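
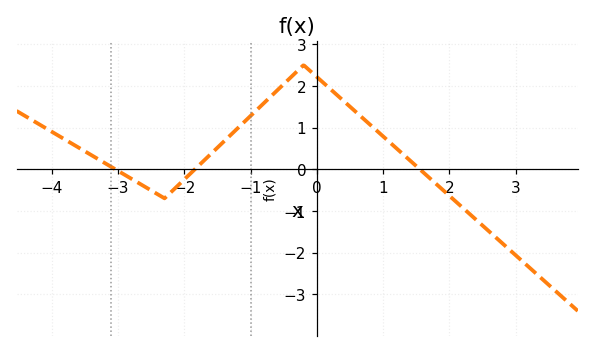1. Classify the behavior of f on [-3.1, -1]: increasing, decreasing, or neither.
neither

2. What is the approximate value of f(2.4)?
-1.21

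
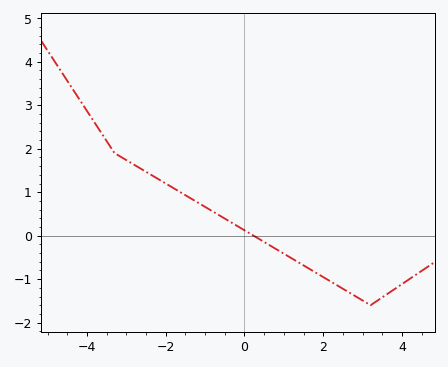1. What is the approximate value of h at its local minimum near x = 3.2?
-1.6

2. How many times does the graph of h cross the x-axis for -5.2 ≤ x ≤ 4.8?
1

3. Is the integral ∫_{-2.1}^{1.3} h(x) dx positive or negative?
positive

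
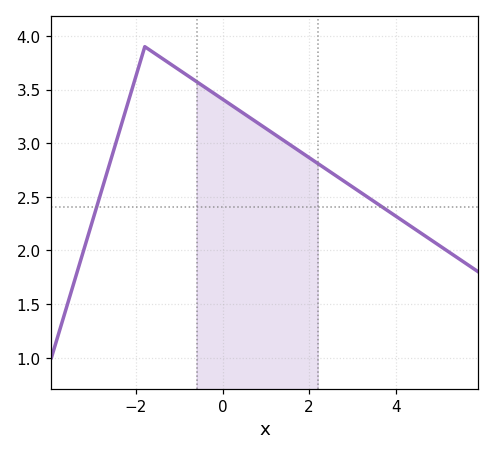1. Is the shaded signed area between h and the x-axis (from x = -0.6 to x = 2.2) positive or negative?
positive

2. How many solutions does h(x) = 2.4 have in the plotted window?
2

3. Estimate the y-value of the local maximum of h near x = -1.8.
3.9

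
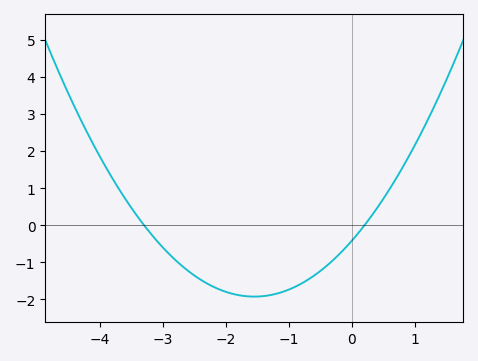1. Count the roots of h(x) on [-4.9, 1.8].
2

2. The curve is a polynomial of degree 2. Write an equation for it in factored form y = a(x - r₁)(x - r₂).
y = 0.63(x + 3.3)(x - 0.2)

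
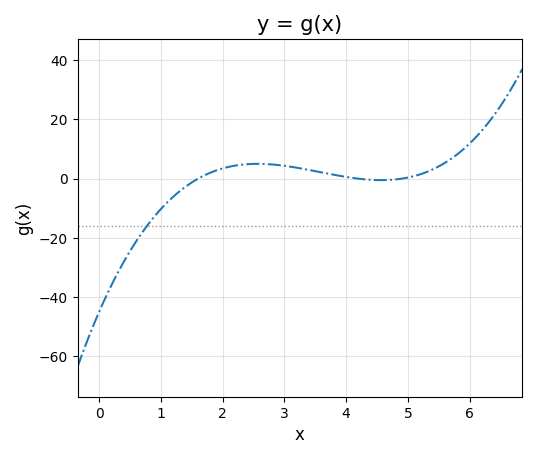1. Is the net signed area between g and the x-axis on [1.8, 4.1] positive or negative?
positive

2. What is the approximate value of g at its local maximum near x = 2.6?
6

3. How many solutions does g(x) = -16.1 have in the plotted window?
1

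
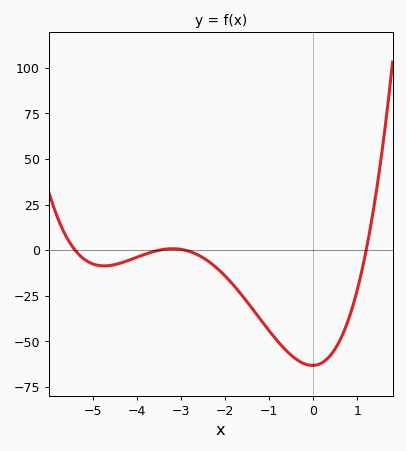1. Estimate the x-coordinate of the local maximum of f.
-3.19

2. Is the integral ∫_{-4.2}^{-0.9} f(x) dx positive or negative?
negative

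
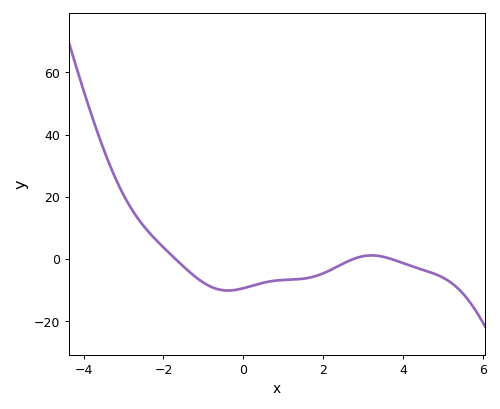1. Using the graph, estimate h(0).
-9.41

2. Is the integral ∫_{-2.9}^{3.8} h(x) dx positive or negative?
negative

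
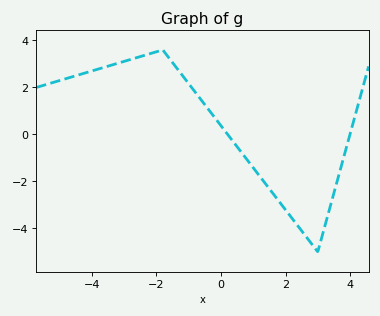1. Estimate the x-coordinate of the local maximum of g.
-1.8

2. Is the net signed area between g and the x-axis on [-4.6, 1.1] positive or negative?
positive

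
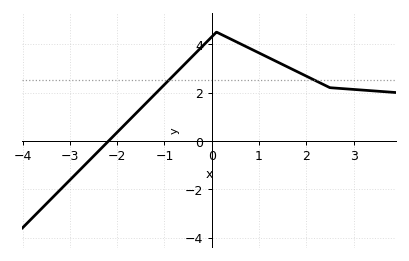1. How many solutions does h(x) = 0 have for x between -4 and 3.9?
1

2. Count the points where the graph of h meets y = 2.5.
2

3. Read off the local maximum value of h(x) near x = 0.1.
4.4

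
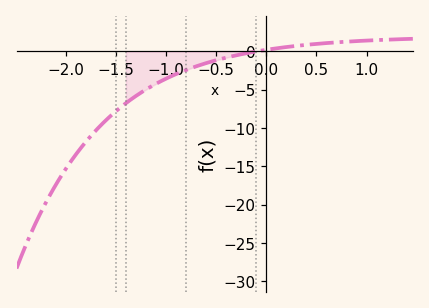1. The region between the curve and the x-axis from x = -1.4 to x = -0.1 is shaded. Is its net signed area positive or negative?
negative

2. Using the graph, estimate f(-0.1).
0.006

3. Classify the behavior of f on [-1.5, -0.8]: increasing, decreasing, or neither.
increasing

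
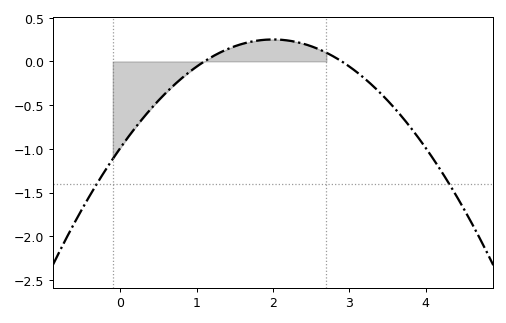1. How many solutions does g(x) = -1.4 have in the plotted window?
2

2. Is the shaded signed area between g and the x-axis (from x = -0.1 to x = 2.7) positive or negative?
negative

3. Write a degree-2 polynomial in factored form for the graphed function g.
y = -0.31(x - 1.1)(x - 2.9)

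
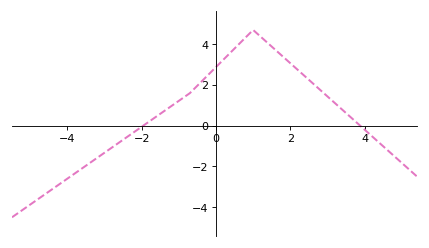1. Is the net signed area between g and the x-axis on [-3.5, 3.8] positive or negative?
positive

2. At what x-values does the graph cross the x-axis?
-2, 3.8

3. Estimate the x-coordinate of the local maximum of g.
1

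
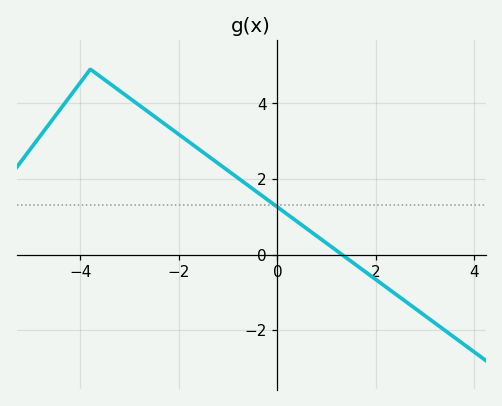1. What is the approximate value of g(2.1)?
-0.758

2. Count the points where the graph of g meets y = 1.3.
1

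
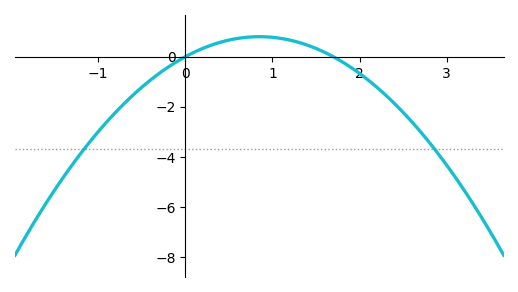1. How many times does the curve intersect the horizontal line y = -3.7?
2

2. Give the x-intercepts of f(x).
0, 1.7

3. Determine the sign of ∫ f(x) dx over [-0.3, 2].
positive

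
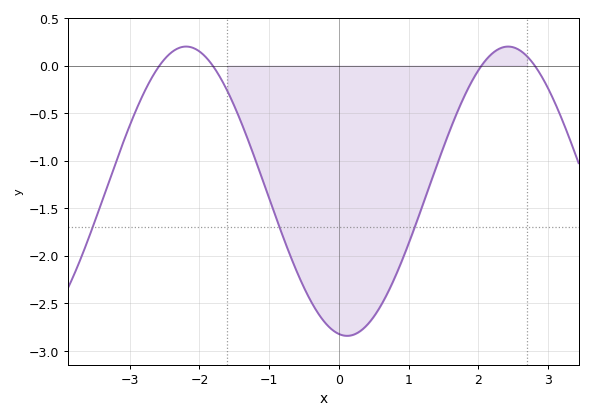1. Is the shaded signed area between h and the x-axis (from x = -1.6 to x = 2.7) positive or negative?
negative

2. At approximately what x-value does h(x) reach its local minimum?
0.1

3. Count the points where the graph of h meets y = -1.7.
3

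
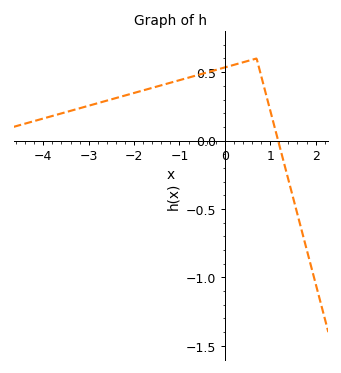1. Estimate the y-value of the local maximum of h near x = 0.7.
0.6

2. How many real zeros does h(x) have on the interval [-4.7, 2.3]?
1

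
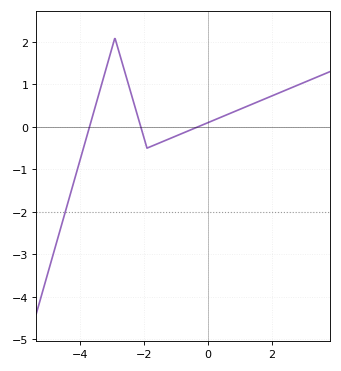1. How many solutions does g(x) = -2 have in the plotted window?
1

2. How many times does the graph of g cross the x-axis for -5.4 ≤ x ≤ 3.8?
3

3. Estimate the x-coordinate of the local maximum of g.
-2.9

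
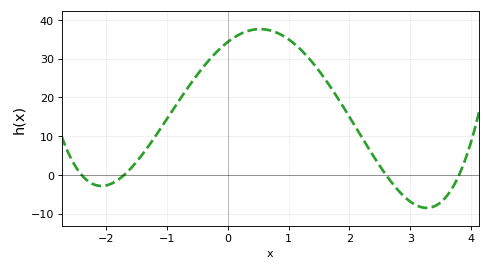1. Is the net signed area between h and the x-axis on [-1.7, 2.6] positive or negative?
positive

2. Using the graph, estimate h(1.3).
31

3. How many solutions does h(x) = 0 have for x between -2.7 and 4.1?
4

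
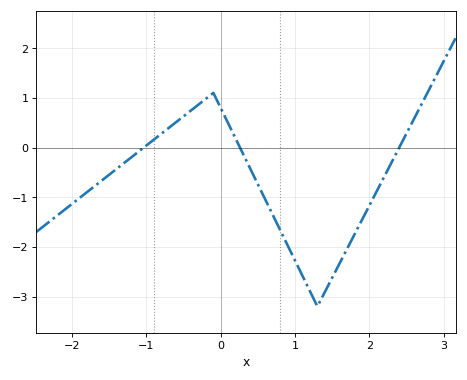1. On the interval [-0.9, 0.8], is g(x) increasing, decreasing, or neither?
neither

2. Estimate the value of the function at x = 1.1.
-2.6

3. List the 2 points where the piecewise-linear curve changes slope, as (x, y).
(-0.1, 1.1); (1.3, -3.2)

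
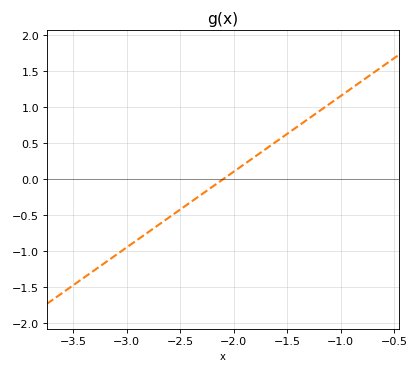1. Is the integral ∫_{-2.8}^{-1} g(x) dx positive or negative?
positive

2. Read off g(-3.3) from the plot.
-1.26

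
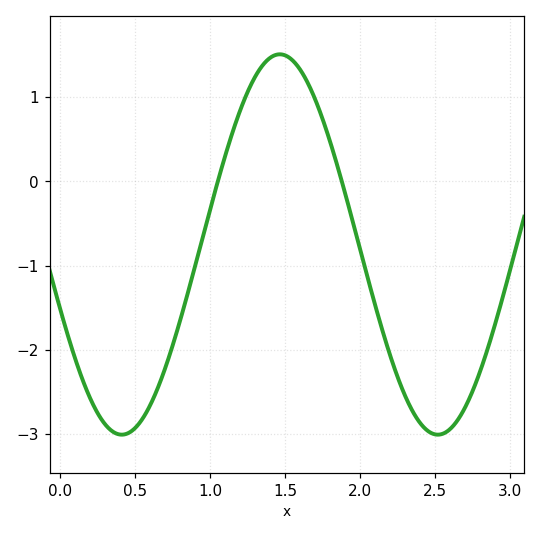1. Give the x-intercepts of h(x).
1.05, 1.88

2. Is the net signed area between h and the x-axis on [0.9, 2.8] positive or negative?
negative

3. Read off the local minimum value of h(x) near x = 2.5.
-3.01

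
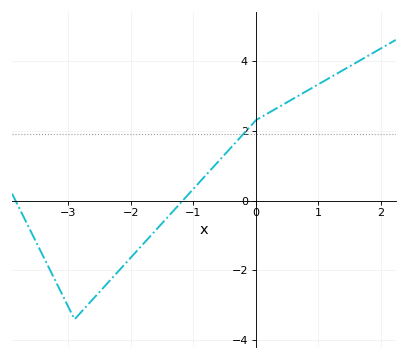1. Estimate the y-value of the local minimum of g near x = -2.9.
-3.4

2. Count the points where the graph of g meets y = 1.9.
1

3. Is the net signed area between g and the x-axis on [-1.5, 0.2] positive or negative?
positive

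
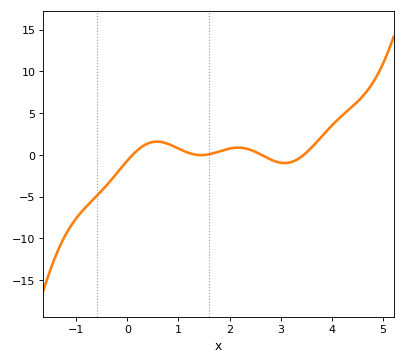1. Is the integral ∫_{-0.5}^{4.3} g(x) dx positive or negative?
positive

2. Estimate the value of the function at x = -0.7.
-5.56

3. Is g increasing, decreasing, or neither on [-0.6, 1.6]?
neither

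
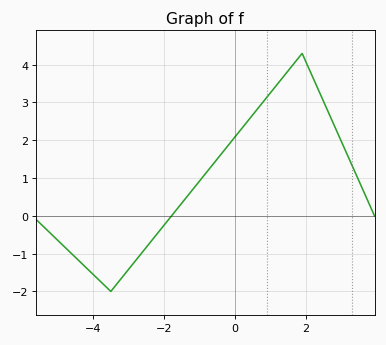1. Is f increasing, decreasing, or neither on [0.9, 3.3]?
neither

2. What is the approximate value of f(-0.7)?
1.27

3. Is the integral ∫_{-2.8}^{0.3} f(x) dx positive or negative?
positive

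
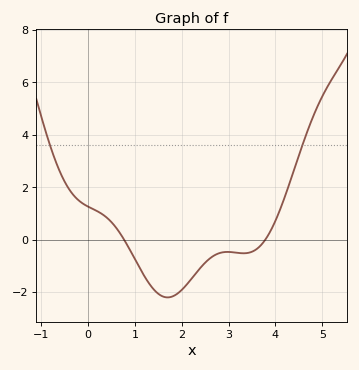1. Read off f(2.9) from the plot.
-0.4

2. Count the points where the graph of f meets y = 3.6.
2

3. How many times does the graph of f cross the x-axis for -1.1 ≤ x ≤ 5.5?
2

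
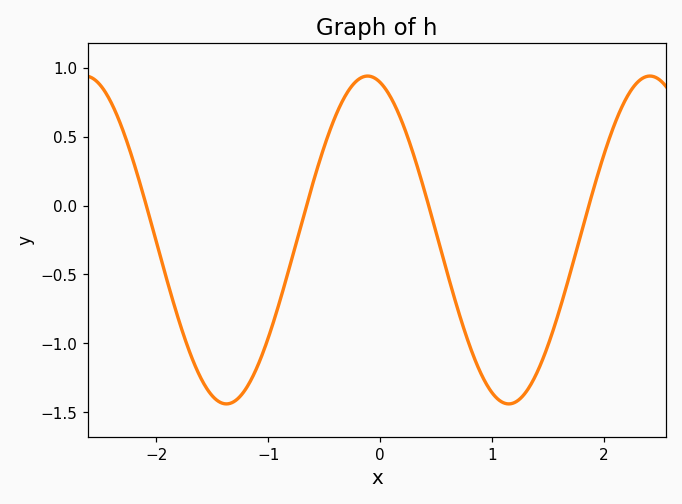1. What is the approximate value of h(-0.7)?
-0.1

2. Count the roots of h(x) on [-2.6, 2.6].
4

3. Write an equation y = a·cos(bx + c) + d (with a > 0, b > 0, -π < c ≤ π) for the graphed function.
y = 1.19cos(2.5x + 0.28) - 0.25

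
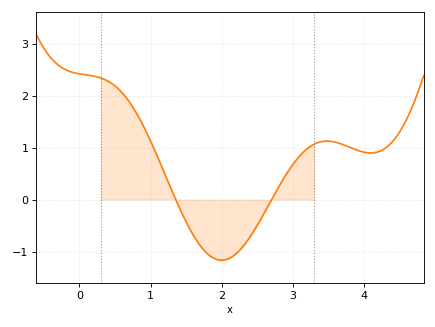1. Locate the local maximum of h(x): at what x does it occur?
3.48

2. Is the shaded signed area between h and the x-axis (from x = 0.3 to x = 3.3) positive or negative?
positive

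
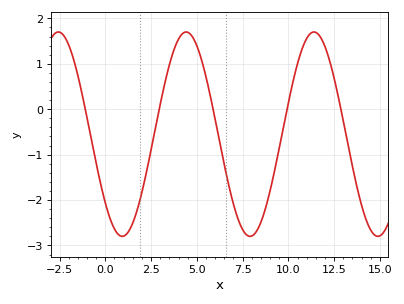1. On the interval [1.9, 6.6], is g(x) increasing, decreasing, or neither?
neither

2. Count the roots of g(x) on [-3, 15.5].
5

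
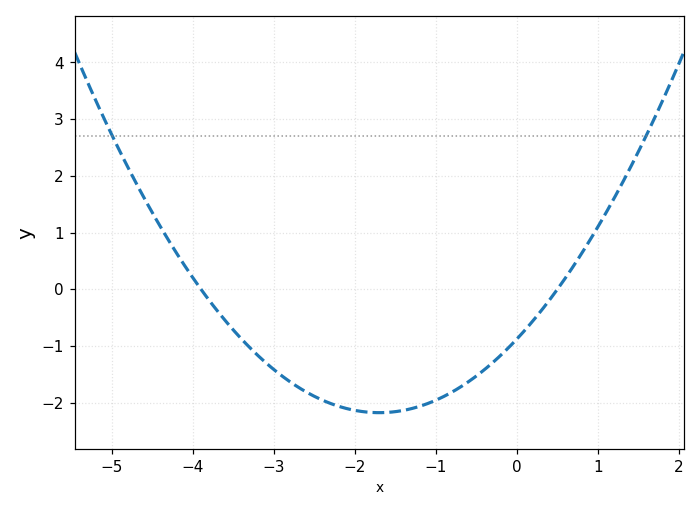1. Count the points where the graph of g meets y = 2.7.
2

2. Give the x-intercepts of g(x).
-3.8, 0.4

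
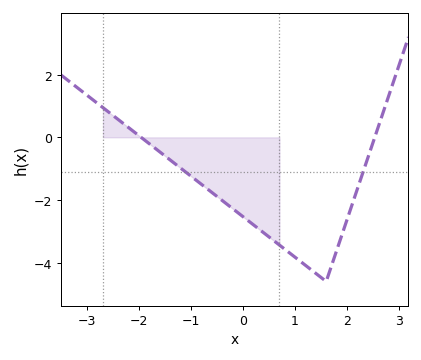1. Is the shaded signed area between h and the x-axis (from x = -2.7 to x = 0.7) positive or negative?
negative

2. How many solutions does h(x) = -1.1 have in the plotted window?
2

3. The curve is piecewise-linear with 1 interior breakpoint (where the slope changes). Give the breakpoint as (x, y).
(1.6, -4.6)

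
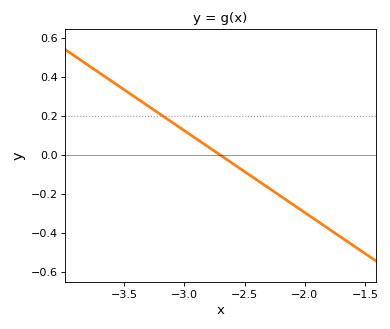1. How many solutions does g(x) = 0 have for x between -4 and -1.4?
1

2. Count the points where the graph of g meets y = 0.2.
1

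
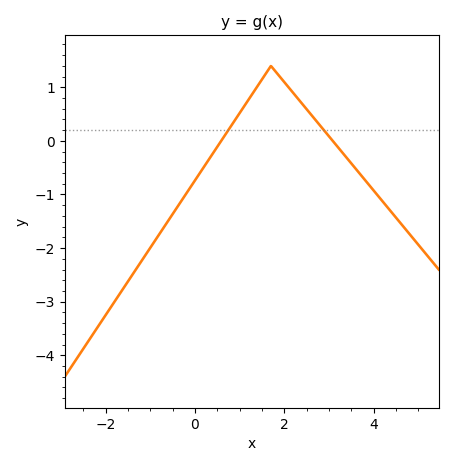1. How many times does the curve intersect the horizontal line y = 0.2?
2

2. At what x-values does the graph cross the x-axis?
0.6, 3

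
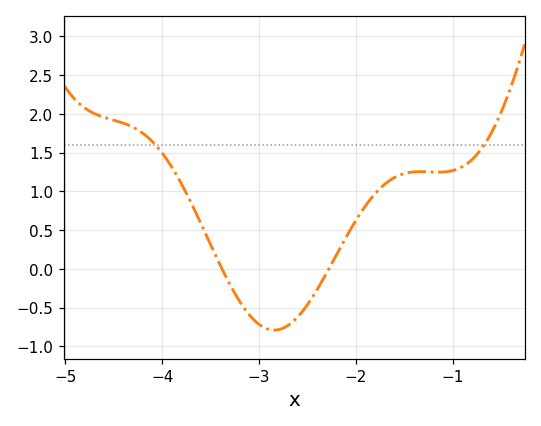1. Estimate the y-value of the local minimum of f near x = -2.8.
-0.79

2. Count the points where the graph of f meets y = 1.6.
2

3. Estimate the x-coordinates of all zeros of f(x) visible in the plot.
-3.38, -2.28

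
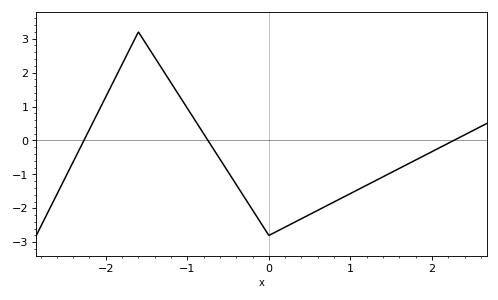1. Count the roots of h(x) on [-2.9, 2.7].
3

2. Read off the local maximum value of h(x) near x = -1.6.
3.2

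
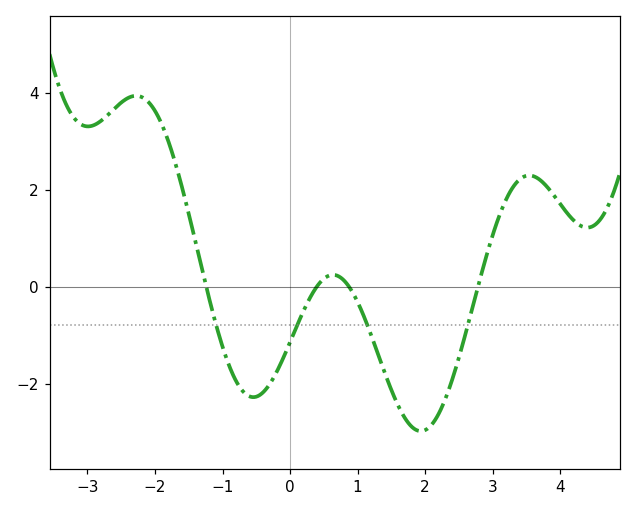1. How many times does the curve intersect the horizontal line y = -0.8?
4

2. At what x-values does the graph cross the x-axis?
-1.24, 0.397, 0.873, 2.78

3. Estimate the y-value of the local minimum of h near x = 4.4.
1.22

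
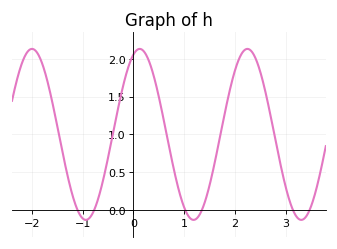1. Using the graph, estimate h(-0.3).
1.35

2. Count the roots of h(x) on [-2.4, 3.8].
6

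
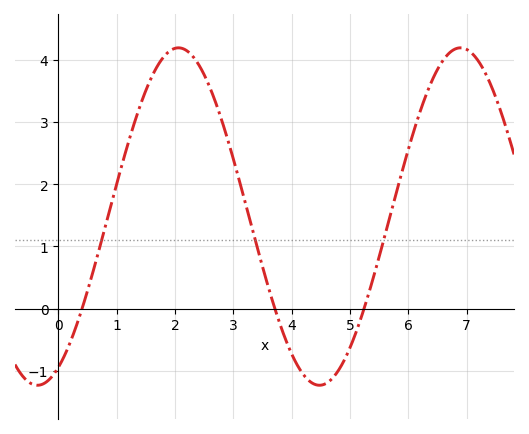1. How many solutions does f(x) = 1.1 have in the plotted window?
3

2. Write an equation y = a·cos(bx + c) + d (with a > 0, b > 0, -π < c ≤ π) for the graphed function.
y = 2.71cos(1.3x - 2.7) + 1.48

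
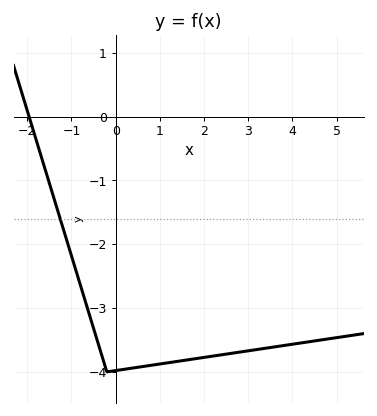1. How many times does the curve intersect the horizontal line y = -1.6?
1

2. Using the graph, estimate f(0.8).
-3.9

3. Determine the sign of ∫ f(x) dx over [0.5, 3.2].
negative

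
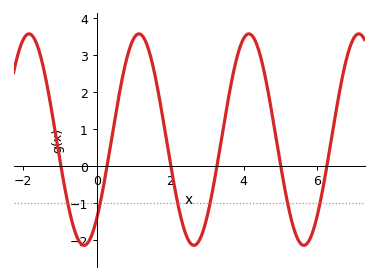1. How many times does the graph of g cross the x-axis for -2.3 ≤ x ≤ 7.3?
6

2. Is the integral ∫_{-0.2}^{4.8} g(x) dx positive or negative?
positive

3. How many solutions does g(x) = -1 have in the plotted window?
6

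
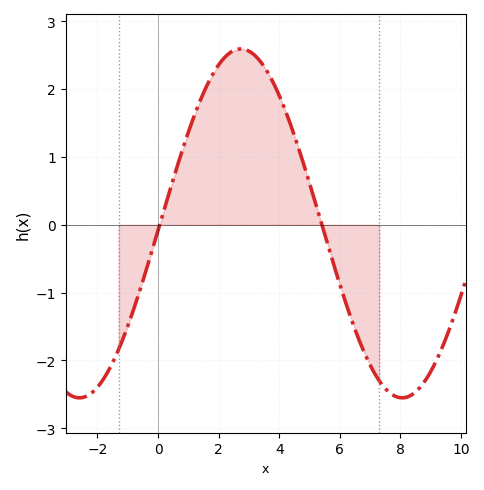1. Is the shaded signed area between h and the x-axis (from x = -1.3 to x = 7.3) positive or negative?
positive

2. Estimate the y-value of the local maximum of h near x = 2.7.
2.59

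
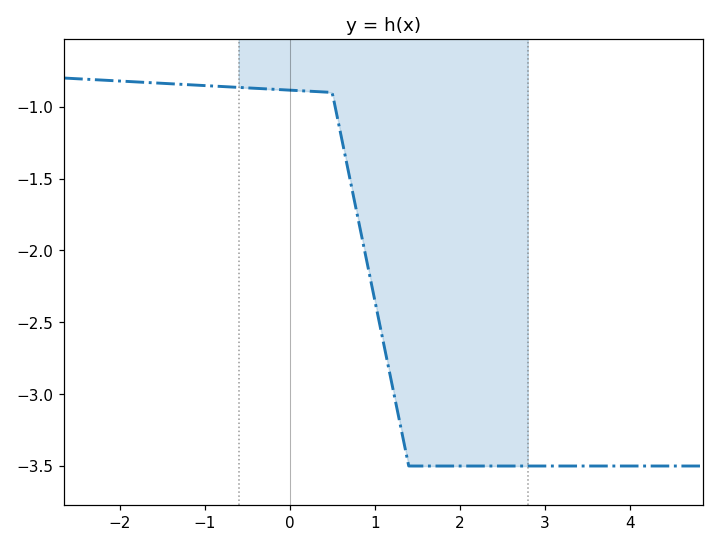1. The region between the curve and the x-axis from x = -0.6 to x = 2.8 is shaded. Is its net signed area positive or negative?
negative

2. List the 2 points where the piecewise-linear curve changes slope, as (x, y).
(0.5, -0.9); (1.4, -3.5)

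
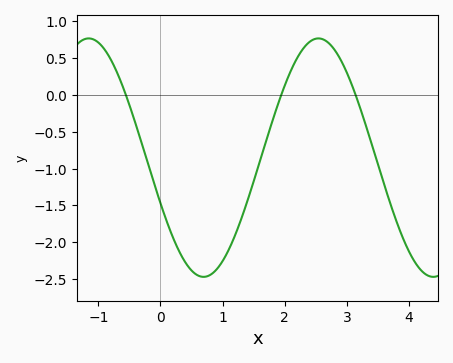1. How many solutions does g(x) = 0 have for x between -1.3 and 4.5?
3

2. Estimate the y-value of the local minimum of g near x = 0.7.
-2.47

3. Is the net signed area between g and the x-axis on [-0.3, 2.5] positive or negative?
negative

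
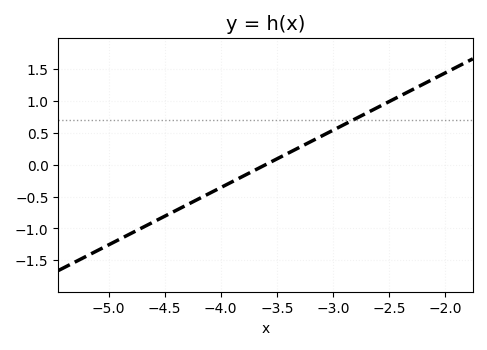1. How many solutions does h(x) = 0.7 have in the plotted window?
1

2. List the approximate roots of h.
-3.6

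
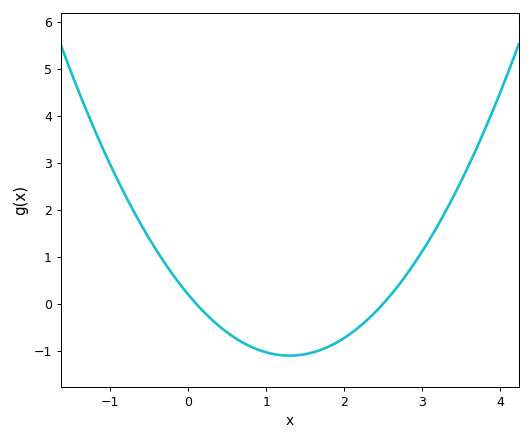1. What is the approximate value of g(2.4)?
-0.2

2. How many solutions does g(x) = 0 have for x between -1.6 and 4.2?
2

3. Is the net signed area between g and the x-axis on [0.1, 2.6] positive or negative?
negative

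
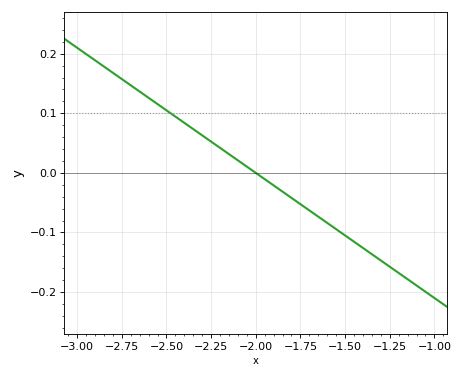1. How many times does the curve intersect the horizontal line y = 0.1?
1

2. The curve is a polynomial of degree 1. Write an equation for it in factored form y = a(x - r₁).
y = -0.21(x + 2)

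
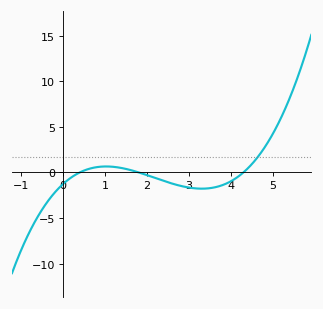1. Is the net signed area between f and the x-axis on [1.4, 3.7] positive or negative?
negative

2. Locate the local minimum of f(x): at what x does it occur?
3.31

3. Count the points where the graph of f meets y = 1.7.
1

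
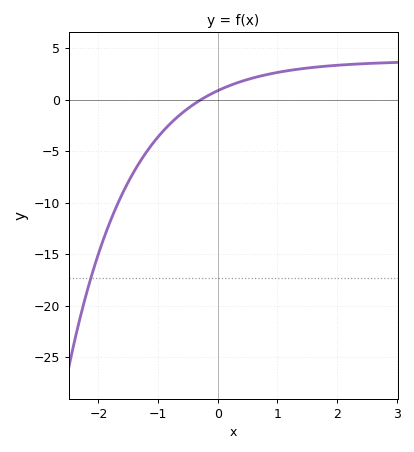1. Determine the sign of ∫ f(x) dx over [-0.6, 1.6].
positive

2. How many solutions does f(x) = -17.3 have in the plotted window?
1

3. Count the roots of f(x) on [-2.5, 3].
1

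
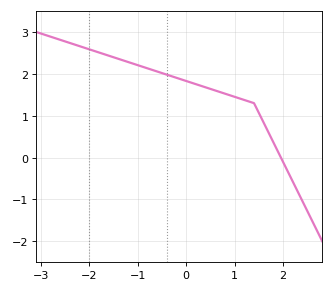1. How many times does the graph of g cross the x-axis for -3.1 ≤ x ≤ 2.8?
1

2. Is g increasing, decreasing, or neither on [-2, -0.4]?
decreasing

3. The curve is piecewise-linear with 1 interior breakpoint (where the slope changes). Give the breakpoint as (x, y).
(1.4, 1.3)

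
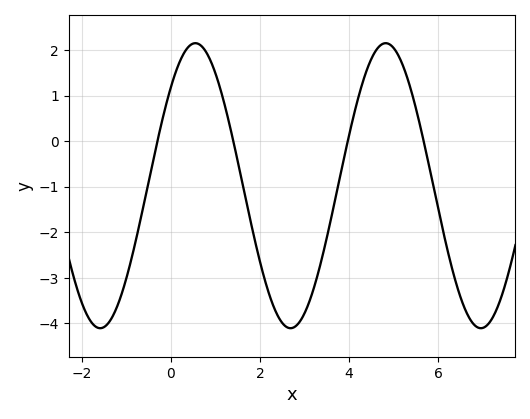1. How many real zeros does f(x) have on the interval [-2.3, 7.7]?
4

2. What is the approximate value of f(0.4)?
2.07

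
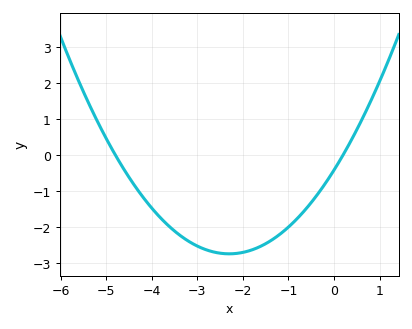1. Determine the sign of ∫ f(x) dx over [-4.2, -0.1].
negative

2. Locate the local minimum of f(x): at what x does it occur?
-2.3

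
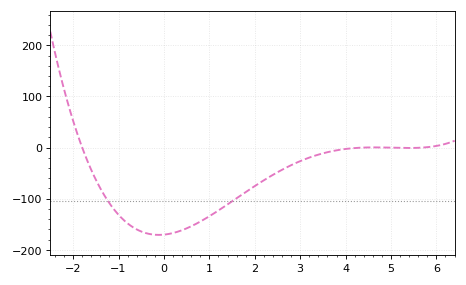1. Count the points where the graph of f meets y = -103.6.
2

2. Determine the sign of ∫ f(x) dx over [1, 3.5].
negative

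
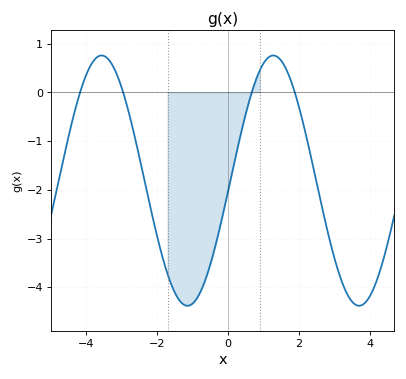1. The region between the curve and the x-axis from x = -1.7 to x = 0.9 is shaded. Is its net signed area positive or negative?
negative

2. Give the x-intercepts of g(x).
-4.16, -2.95, 0.67, 1.88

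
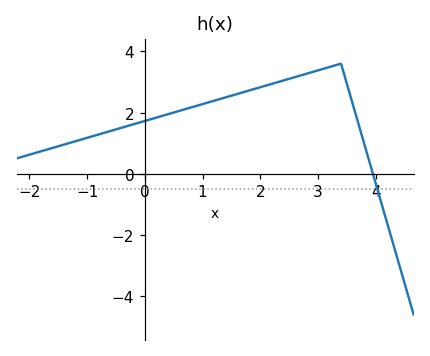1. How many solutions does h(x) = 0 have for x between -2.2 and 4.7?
1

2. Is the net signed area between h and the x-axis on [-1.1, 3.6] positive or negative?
positive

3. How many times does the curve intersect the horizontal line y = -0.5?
1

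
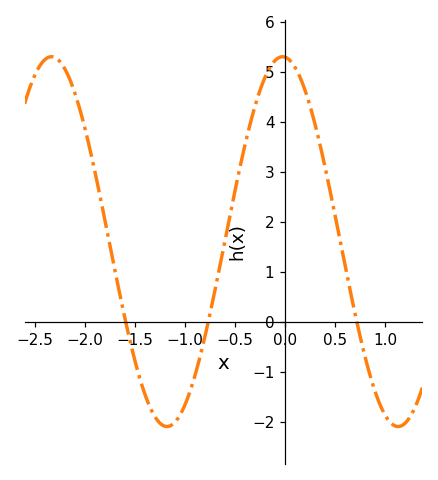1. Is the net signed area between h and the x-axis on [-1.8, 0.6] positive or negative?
positive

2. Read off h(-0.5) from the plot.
2.63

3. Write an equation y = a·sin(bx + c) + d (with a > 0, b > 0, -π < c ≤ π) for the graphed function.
y = 3.7sin(2.72x + 1.64) + 1.61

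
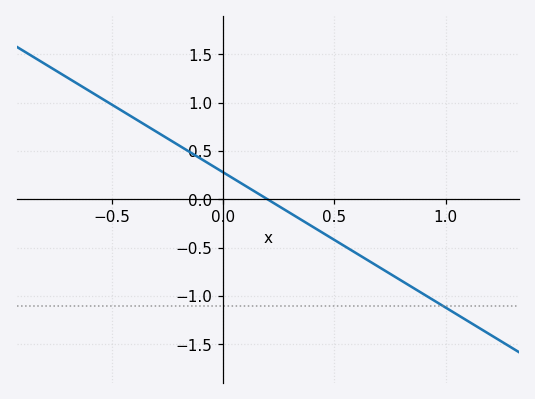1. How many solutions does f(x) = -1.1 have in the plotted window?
1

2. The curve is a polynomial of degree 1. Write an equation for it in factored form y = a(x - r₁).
y = -1.4(x - 0.2)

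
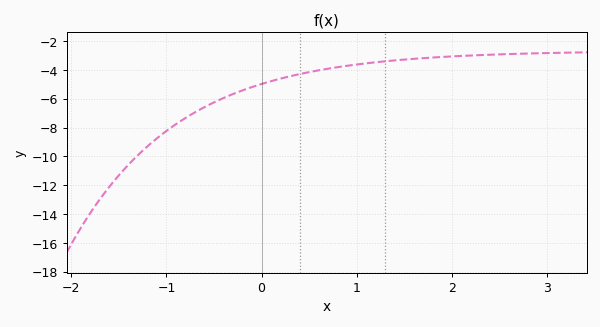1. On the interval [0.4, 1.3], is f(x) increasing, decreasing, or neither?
increasing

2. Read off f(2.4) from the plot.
-2.95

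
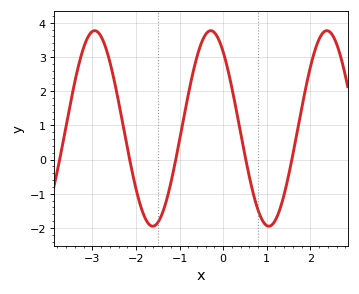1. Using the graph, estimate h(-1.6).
-1.9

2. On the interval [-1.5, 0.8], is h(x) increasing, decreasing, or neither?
neither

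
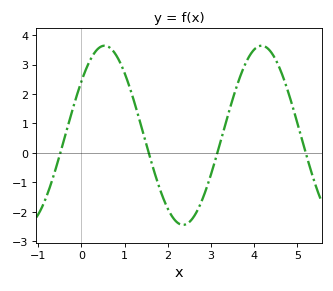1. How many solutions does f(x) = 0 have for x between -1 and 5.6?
4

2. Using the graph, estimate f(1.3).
1.4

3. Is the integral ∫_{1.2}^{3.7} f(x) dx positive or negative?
negative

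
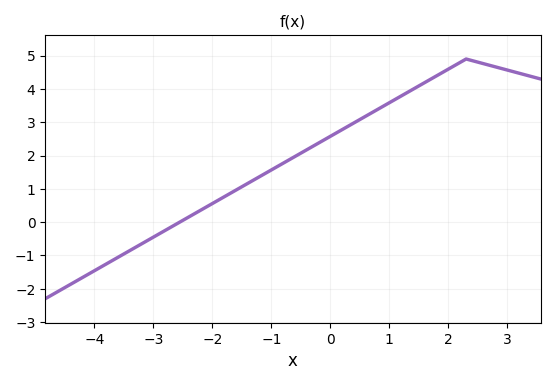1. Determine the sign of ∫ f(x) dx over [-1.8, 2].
positive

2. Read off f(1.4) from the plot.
3.99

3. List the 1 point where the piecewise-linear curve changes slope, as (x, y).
(2.3, 4.9)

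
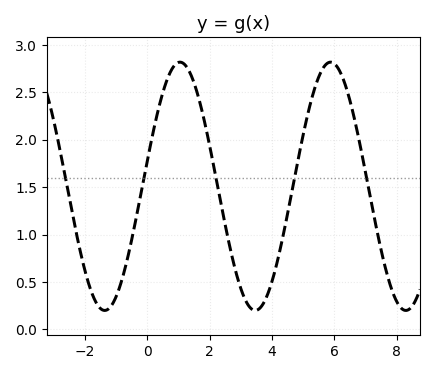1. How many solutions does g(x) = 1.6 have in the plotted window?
5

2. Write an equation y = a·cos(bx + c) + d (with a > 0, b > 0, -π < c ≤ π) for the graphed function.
y = 1.31cos(1.3x - 1.4) + 1.51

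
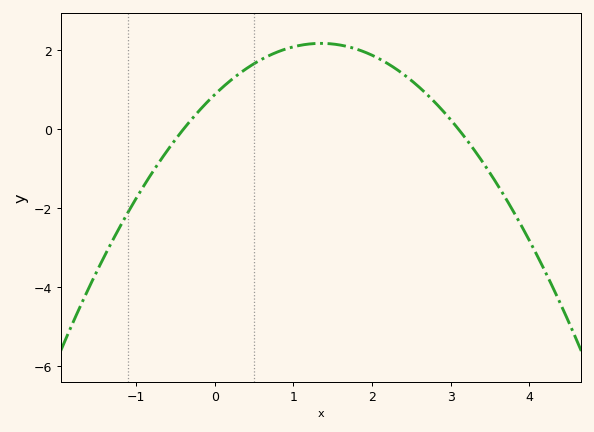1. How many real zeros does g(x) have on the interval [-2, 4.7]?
2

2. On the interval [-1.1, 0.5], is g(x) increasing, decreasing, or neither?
increasing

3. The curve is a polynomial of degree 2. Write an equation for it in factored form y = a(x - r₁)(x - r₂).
y = -0.71(x + 0.4)(x - 3.1)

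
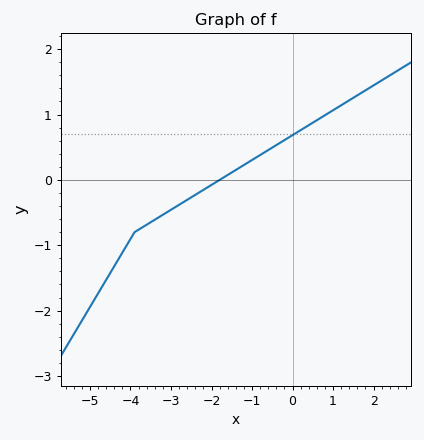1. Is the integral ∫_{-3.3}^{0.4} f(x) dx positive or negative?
positive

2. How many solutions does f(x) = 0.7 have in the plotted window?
1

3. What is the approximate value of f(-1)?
0.3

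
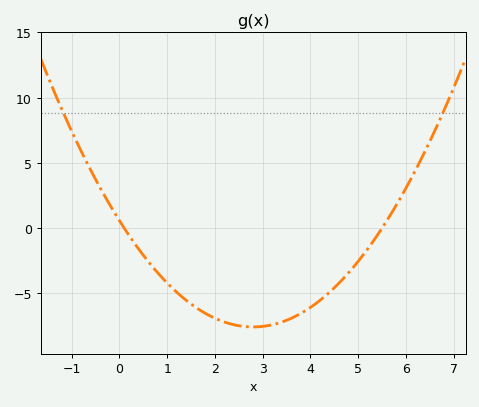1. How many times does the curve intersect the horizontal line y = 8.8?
2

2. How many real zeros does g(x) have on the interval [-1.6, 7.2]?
2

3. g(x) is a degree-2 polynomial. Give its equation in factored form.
y = 1.04(x - 0.1)(x - 5.5)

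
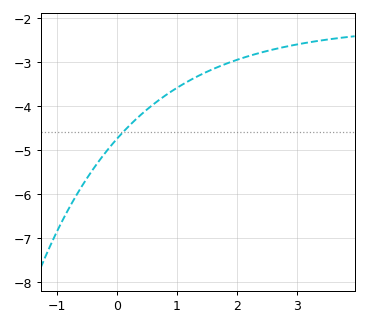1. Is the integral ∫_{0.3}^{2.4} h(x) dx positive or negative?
negative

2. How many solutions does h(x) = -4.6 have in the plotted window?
1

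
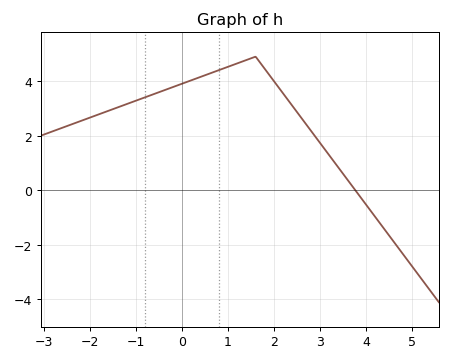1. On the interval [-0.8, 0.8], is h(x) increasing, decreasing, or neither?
increasing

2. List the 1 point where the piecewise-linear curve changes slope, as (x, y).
(1.6, 4.9)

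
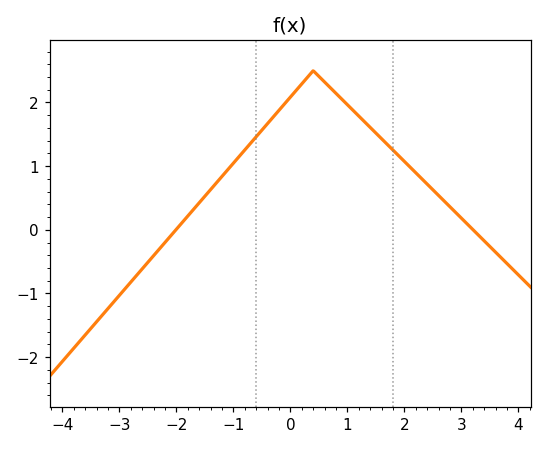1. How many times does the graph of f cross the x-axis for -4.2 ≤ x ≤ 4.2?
2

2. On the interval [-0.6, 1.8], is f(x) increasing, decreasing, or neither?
neither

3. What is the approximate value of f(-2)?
0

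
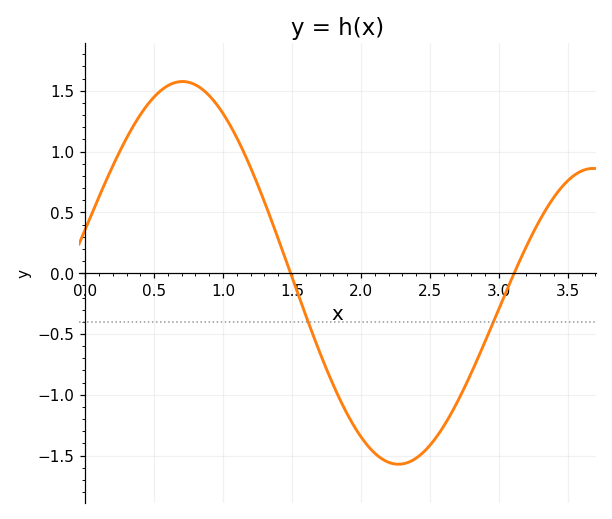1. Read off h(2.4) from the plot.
-1.52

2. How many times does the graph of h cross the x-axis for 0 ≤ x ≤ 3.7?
2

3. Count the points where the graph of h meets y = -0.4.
2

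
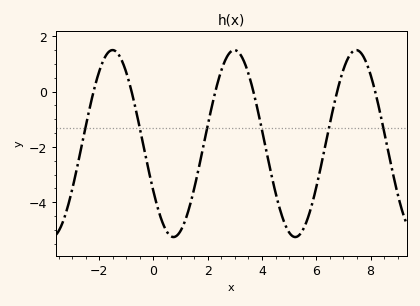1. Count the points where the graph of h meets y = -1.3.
6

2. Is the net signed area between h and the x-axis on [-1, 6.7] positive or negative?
negative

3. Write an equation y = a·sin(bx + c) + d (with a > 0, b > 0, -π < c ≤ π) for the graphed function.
y = 3.38sin(1.4x - 2.6) - 1.88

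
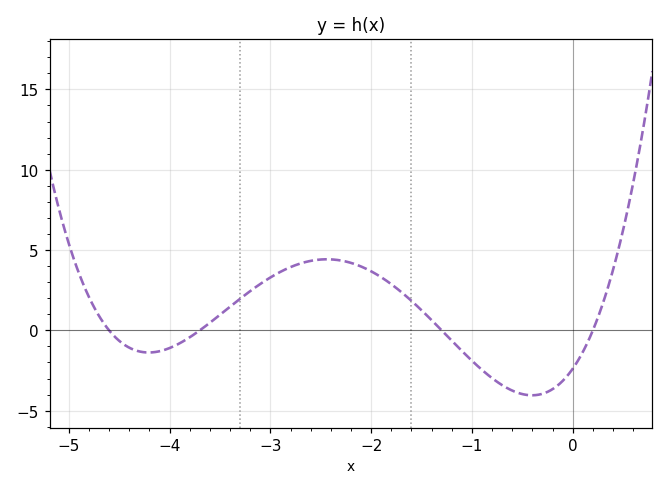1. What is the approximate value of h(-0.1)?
-3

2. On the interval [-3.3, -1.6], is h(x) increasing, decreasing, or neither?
neither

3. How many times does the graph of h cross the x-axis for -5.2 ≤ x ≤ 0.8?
4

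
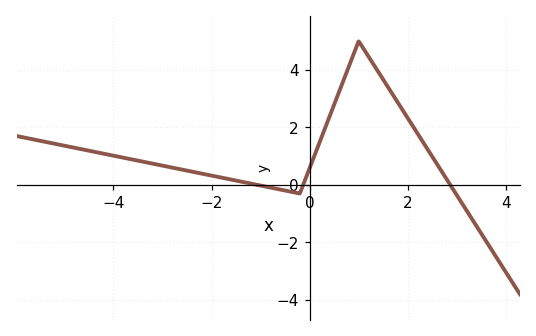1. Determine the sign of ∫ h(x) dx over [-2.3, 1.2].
positive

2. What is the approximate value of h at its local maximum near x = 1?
5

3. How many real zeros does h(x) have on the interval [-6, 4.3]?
3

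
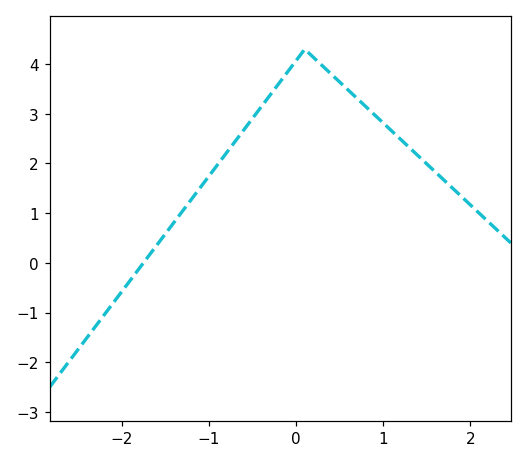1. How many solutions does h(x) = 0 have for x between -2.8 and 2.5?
1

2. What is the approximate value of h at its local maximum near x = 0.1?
4.3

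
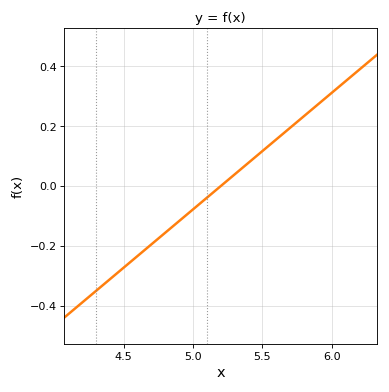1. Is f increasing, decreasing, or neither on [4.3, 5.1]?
increasing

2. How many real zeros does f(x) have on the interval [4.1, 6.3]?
1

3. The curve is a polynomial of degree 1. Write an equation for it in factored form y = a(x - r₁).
y = 0.39(x - 5.2)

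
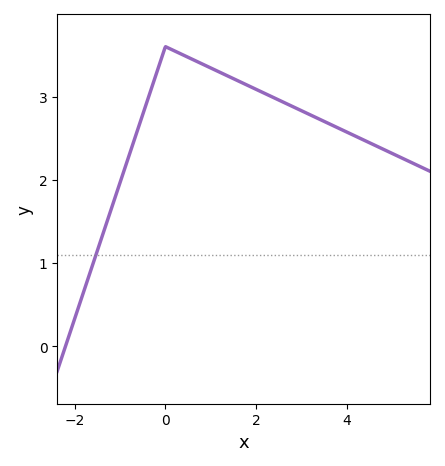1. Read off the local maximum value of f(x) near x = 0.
3.6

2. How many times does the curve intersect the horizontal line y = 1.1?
1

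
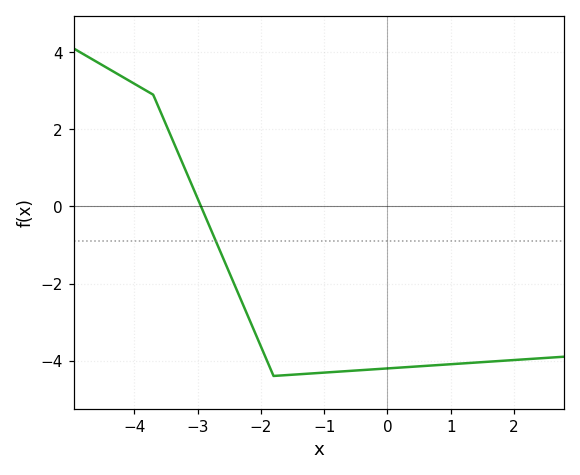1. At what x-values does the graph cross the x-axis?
-3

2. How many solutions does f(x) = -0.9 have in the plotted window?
1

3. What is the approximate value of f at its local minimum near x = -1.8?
-4.4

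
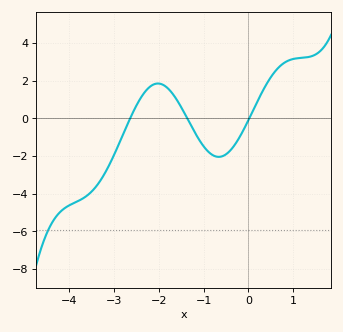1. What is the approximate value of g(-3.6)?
-4.09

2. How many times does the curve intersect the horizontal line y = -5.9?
1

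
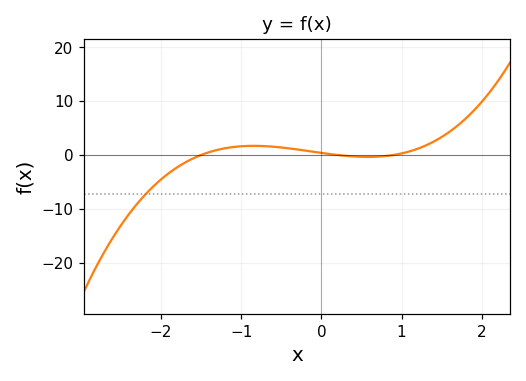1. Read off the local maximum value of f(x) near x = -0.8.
2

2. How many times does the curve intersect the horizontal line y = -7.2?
1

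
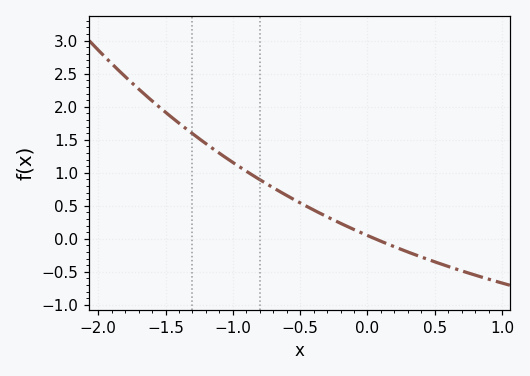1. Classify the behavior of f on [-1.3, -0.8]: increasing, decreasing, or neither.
decreasing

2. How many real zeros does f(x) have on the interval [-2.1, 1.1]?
1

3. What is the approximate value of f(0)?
0.05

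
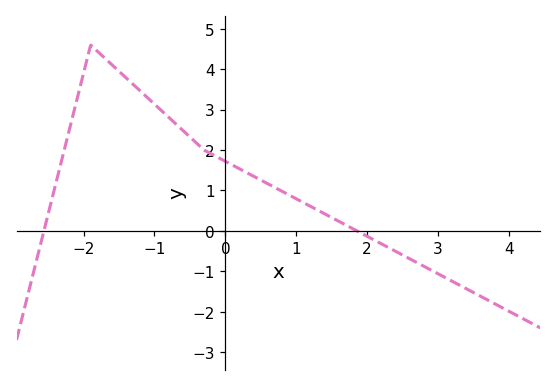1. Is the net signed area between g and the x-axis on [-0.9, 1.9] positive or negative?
positive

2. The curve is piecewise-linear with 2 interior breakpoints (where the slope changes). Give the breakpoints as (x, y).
(-1.9, 4.6); (-0.3, 2)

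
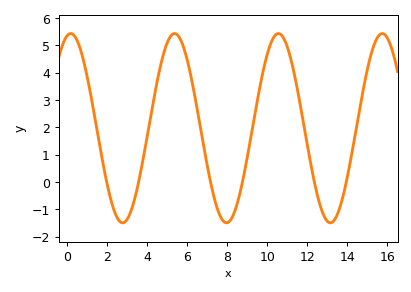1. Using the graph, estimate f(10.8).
5.28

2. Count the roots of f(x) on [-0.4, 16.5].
6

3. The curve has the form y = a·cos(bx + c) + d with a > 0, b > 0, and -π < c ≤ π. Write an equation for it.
y = 3.46cos(1.21x - 0.21) + 1.97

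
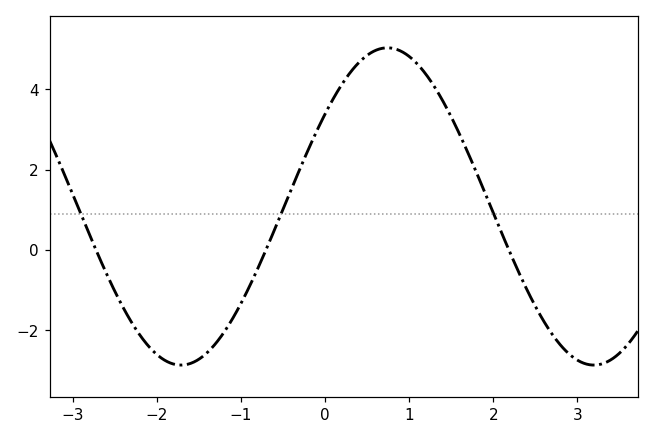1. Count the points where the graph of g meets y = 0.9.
3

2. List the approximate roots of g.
-2.7, -0.7, 2.2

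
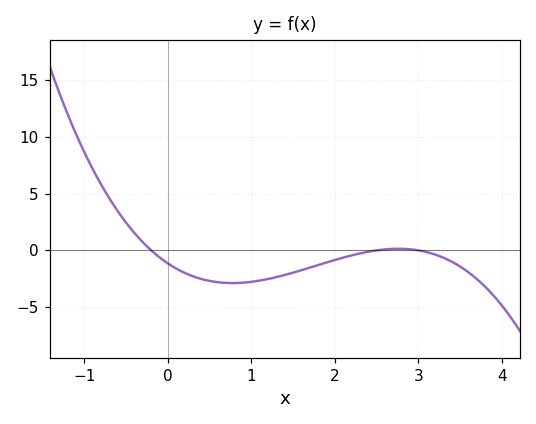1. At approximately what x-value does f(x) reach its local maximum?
2.76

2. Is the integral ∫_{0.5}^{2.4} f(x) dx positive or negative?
negative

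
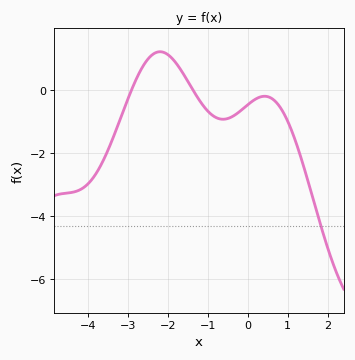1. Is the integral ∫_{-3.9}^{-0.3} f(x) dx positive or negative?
negative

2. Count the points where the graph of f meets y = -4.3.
1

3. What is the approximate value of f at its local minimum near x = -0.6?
-0.925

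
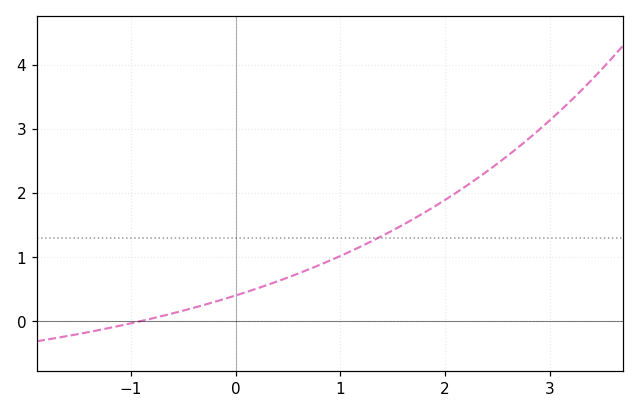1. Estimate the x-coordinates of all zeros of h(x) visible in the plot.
-0.907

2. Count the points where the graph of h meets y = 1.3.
1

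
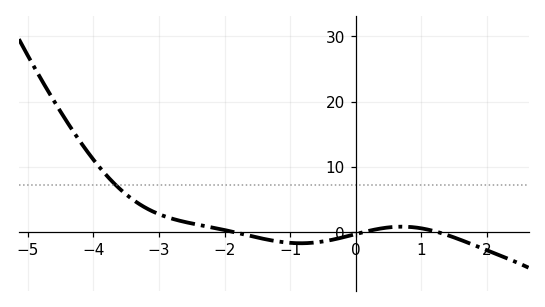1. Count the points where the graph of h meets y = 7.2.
1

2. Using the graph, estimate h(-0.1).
-0.5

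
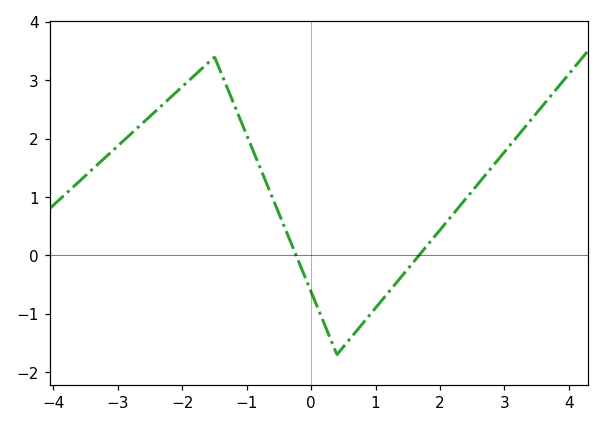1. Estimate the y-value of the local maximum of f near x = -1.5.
3.4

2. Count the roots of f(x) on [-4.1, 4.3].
2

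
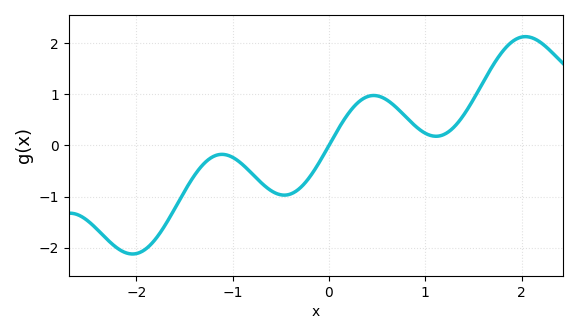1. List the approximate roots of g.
0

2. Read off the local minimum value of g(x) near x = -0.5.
-1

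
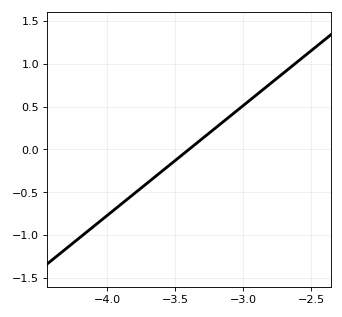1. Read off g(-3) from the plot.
0.512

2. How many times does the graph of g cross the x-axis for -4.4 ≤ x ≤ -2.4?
1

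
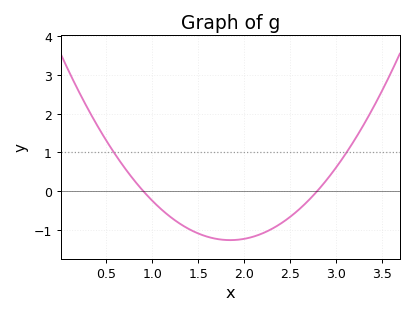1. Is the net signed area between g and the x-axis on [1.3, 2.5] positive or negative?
negative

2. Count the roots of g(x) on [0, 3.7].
2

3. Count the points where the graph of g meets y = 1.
2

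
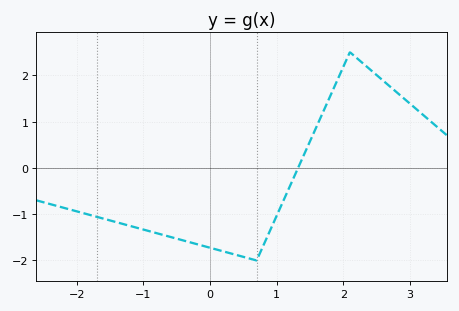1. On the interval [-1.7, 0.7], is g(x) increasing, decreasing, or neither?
decreasing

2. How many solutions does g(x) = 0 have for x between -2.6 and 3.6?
1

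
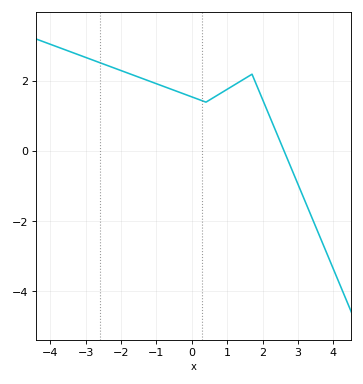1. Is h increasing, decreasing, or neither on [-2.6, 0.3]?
decreasing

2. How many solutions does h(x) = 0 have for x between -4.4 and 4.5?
1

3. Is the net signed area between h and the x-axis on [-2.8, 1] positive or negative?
positive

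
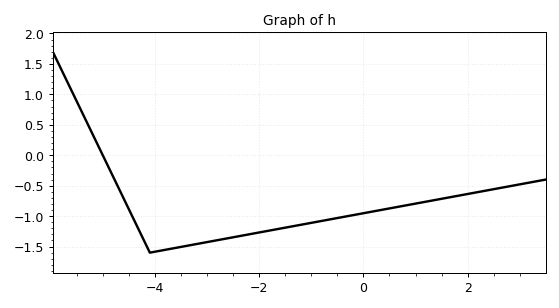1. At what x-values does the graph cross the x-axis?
-5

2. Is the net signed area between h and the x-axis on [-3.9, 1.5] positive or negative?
negative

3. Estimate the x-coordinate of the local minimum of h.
-4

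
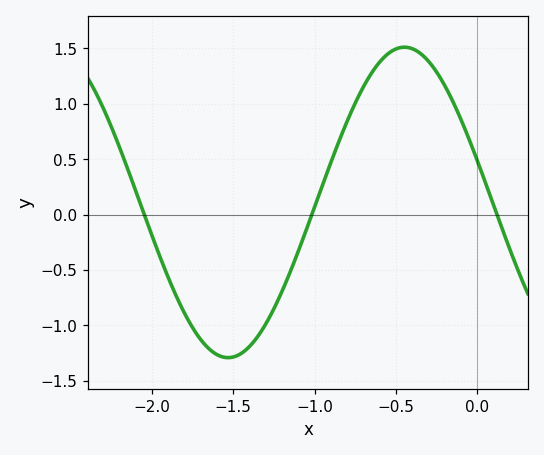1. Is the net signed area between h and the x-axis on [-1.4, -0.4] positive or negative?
positive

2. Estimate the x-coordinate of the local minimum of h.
-1.53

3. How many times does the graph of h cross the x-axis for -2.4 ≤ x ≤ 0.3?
3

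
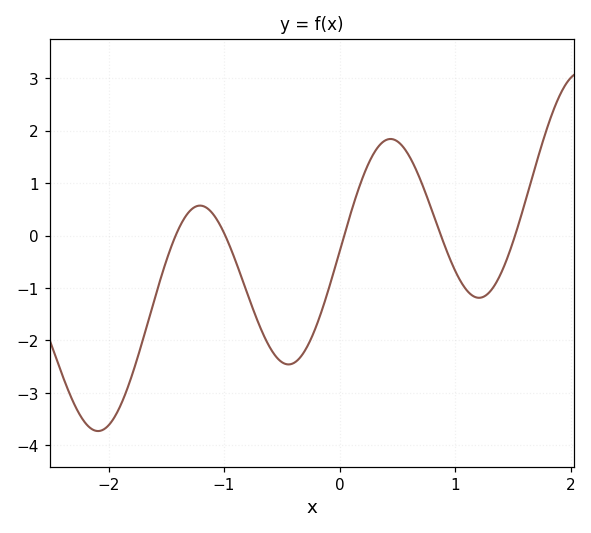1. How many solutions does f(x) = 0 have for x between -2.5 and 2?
5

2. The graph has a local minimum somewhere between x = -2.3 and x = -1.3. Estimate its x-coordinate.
-2.09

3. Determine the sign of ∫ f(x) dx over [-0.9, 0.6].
negative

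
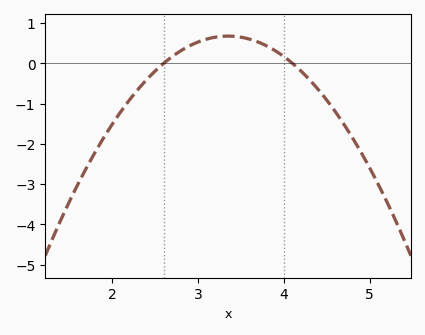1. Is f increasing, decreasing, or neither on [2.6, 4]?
neither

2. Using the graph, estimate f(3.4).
0.7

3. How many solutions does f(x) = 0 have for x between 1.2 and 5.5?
2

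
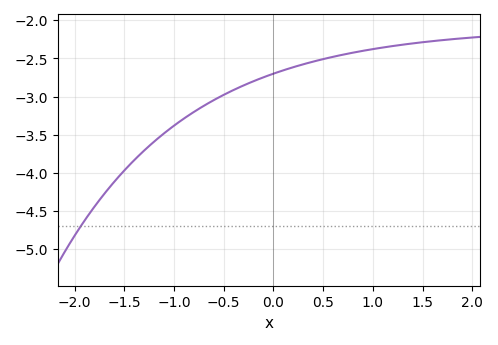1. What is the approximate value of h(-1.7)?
-4.27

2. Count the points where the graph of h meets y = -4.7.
1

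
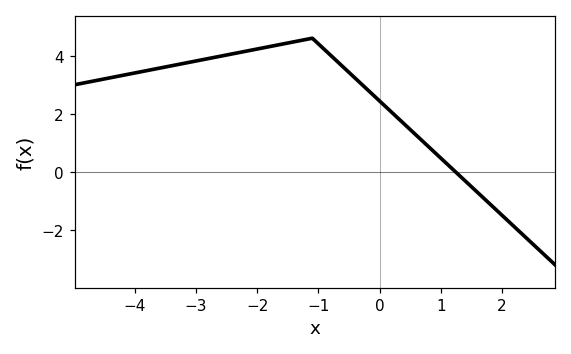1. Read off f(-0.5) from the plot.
3.4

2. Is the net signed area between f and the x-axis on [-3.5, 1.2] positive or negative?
positive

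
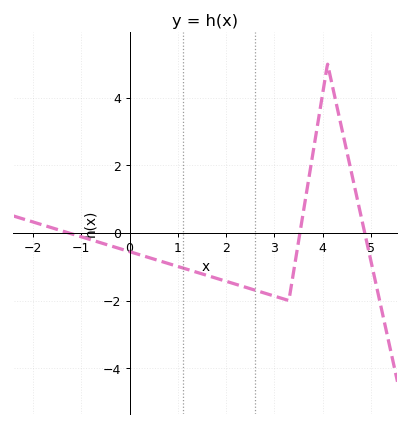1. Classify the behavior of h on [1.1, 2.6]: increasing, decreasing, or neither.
decreasing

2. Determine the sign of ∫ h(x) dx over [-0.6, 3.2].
negative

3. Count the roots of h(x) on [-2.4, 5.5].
3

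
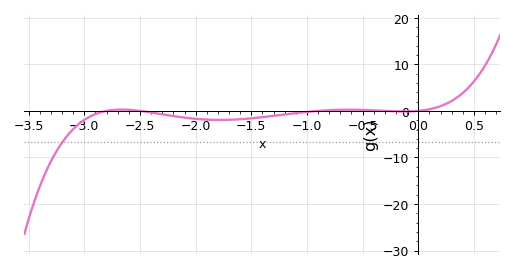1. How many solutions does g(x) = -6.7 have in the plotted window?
1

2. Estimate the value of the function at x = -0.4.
0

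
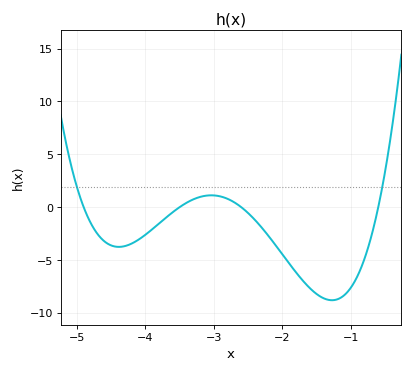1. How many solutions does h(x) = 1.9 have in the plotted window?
2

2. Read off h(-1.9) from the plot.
-5.33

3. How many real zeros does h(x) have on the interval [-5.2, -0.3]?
4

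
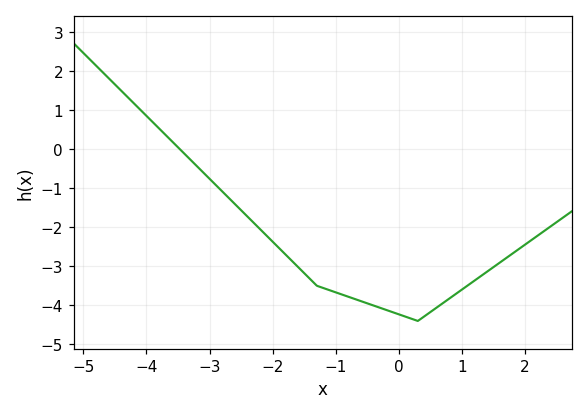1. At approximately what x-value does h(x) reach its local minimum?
0.2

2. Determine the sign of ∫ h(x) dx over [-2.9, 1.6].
negative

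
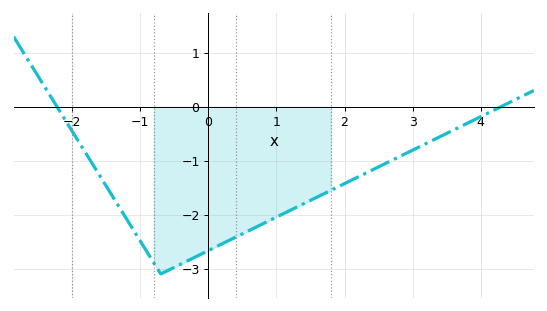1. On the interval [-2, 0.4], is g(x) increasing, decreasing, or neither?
neither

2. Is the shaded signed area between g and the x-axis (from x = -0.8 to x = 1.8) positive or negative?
negative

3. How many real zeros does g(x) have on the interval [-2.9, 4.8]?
2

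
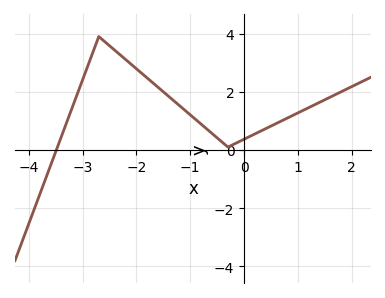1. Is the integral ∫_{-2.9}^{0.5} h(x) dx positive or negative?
positive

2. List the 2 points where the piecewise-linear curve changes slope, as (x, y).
(-2.7, 3.9); (-0.3, 0.1)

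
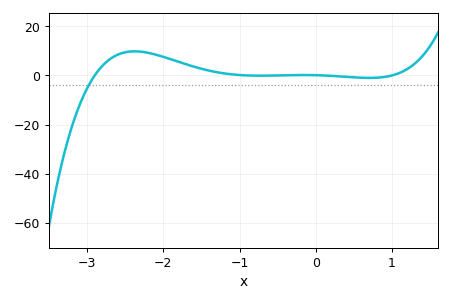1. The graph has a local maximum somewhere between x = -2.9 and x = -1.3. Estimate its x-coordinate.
-2.4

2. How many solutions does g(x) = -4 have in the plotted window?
1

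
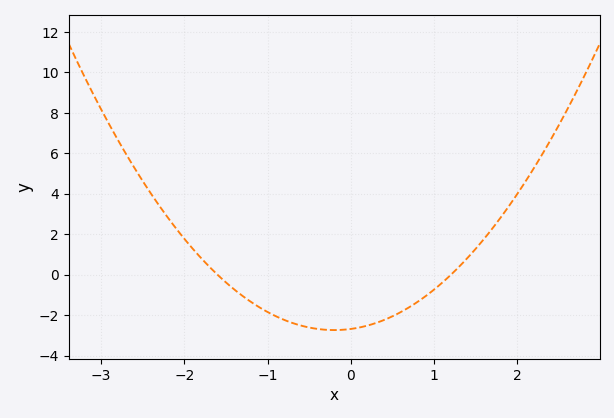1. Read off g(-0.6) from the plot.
-2.5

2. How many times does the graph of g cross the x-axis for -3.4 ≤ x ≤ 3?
2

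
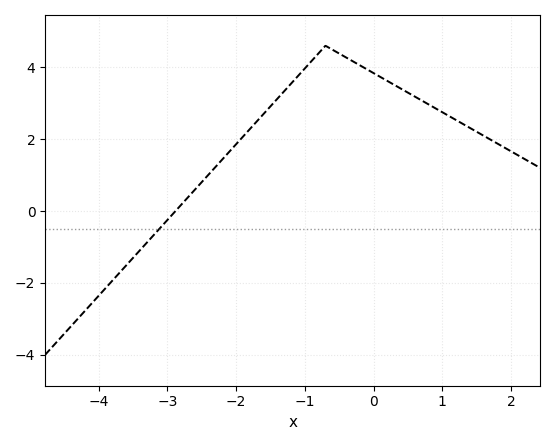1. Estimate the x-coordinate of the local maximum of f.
-0.7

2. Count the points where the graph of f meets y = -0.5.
1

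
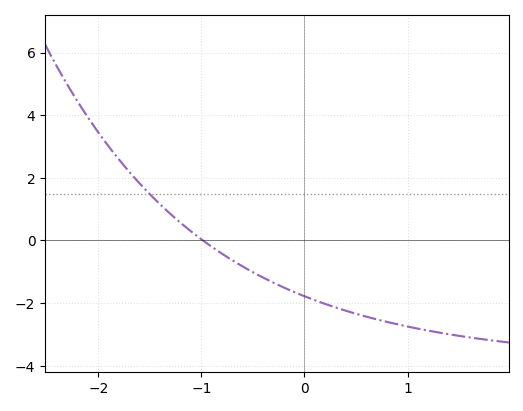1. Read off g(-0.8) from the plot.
-0.4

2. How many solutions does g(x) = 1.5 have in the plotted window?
1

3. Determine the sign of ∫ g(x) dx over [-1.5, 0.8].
negative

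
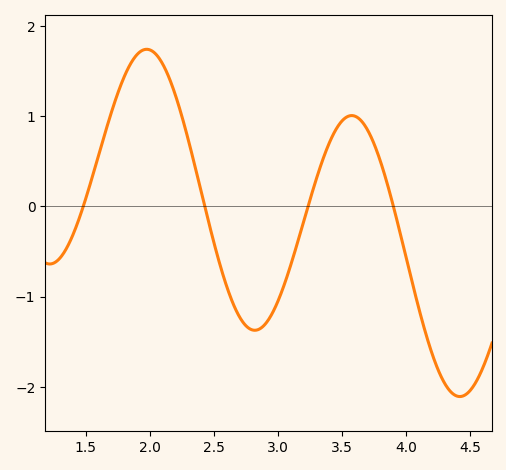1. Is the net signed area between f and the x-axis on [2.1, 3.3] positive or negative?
negative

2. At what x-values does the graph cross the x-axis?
1.5, 2.45, 3.25, 3.9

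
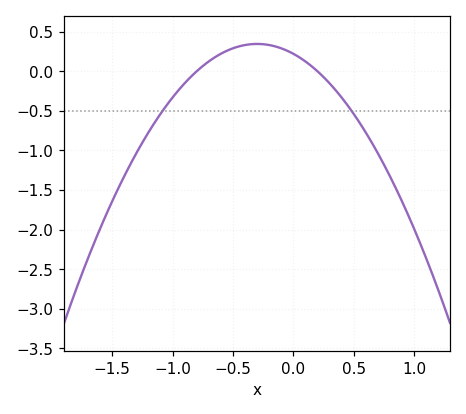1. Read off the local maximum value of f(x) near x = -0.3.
0.345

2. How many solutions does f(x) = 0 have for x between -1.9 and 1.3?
2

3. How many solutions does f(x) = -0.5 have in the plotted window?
2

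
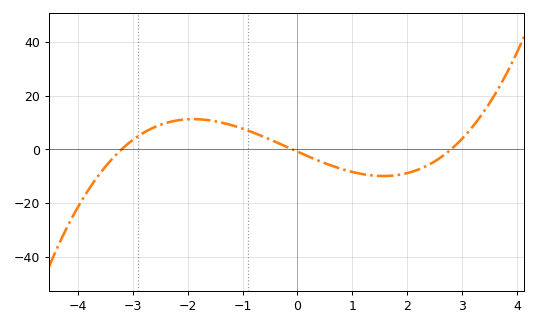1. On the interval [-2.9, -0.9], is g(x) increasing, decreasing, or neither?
neither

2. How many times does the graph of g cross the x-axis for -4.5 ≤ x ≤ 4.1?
3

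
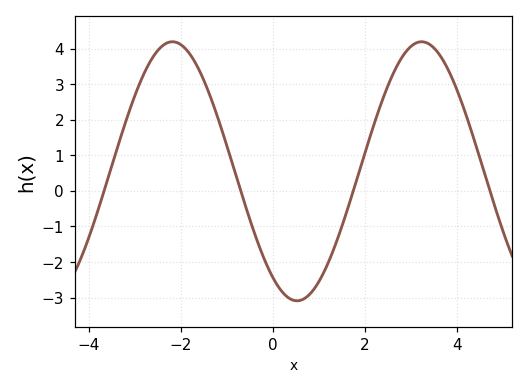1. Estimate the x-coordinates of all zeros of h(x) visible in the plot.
-3.6, -0.6, 1.8, 4.8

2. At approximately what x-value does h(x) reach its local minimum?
0.6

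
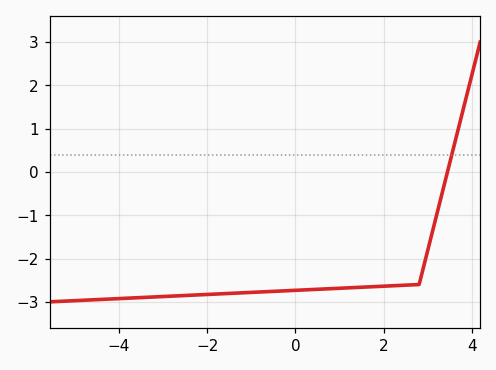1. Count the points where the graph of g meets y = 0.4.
1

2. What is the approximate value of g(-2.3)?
-2.84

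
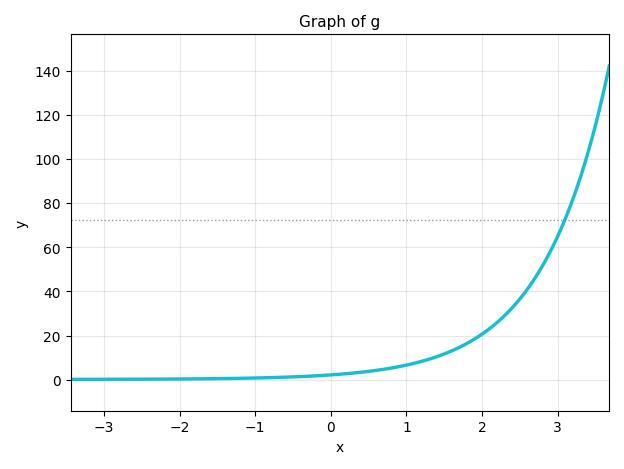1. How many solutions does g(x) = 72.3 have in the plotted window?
1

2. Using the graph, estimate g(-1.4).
0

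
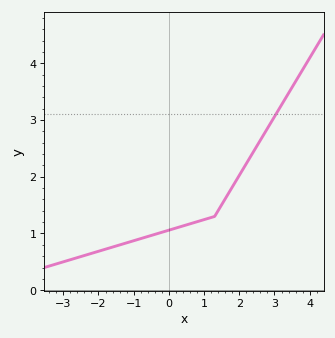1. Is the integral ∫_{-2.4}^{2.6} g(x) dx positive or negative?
positive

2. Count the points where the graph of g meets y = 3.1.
1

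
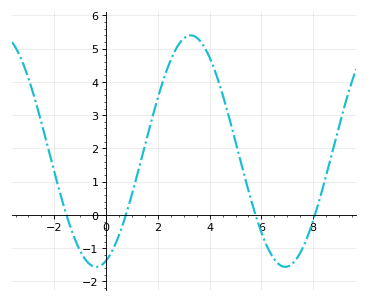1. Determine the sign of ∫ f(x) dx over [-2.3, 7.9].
positive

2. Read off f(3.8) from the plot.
5.04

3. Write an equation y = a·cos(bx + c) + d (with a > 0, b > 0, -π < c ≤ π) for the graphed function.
y = 3.48cos(0.86x - 2.81) + 1.92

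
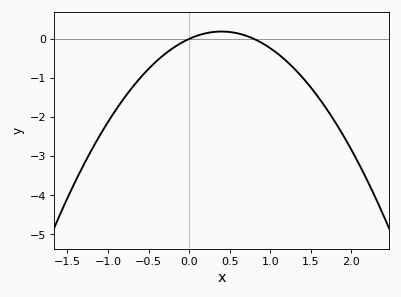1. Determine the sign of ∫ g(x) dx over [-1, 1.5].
negative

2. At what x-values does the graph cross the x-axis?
0, 0.8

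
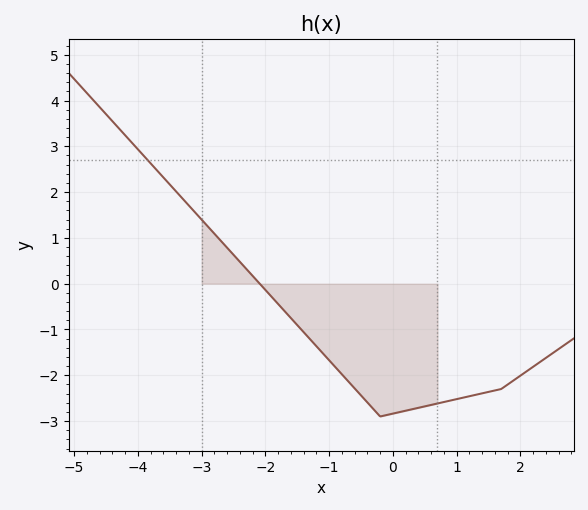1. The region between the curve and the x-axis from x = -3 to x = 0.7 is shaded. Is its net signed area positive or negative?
negative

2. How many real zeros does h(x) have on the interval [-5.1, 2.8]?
1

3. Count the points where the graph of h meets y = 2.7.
1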